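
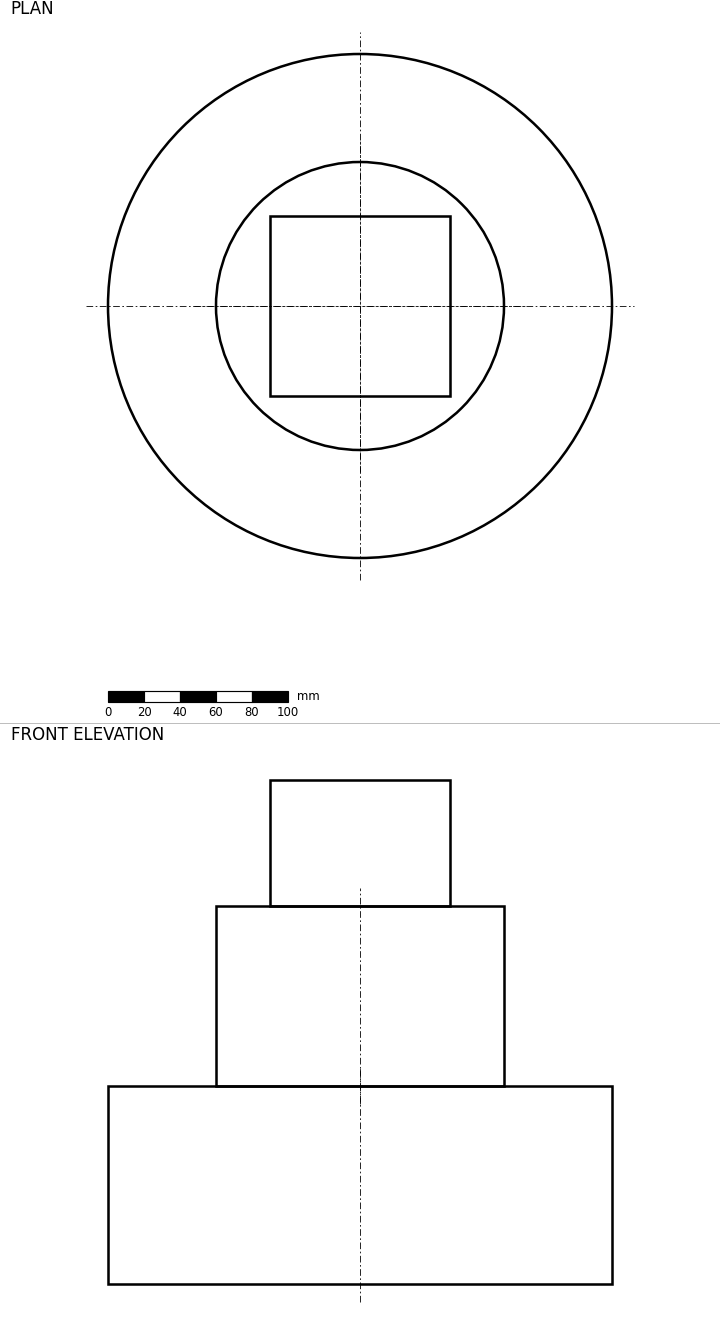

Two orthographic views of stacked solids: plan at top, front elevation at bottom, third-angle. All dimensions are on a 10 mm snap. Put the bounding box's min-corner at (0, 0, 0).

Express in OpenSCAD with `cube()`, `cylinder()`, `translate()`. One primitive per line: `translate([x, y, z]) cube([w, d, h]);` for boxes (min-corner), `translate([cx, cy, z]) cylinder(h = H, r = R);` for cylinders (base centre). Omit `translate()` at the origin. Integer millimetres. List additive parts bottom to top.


translate([140, 140, 0]) cylinder(h = 110, r = 140);
translate([140, 140, 110]) cylinder(h = 100, r = 80);
translate([90, 90, 210]) cube([100, 100, 70]);


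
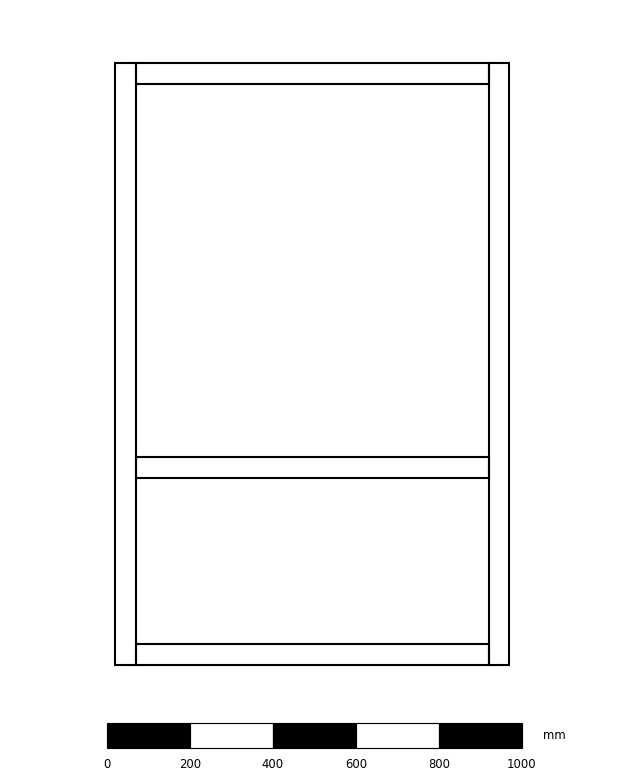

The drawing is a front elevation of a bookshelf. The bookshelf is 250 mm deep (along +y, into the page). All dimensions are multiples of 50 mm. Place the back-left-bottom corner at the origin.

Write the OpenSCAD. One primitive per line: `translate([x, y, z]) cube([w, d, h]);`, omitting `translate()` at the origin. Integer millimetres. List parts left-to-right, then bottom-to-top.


cube([50, 250, 1450]);
translate([50, 0, 0]) cube([850, 250, 50]);
translate([50, 0, 450]) cube([850, 250, 50]);
translate([50, 0, 1400]) cube([850, 250, 50]);
translate([900, 0, 0]) cube([50, 250, 1450]);


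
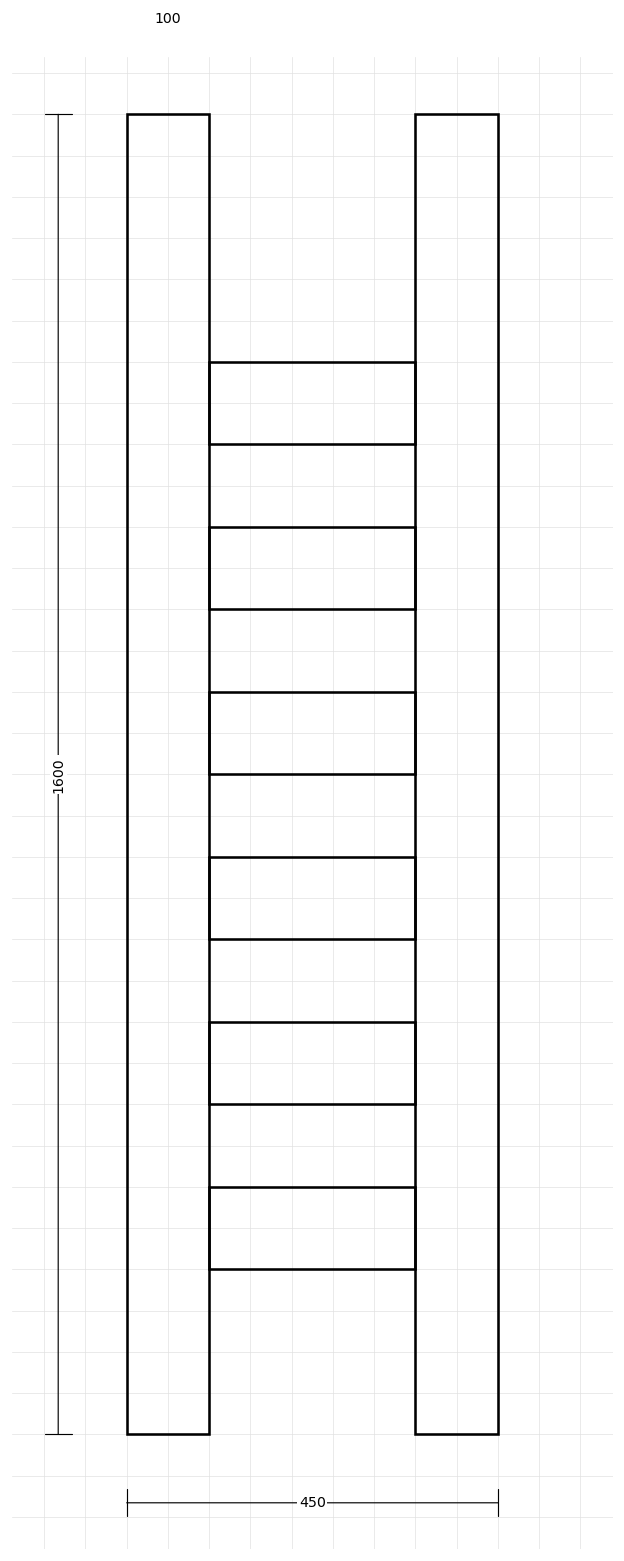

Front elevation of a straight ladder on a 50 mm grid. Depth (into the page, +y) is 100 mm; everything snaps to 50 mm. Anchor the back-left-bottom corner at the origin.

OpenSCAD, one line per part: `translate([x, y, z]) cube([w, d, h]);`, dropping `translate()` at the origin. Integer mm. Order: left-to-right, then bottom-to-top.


cube([100, 100, 1600]);
translate([100, 0, 200]) cube([250, 100, 100]);
translate([100, 0, 400]) cube([250, 100, 100]);
translate([100, 0, 600]) cube([250, 100, 100]);
translate([100, 0, 800]) cube([250, 100, 100]);
translate([100, 0, 1000]) cube([250, 100, 100]);
translate([100, 0, 1200]) cube([250, 100, 100]);
translate([350, 0, 0]) cube([100, 100, 1600]);


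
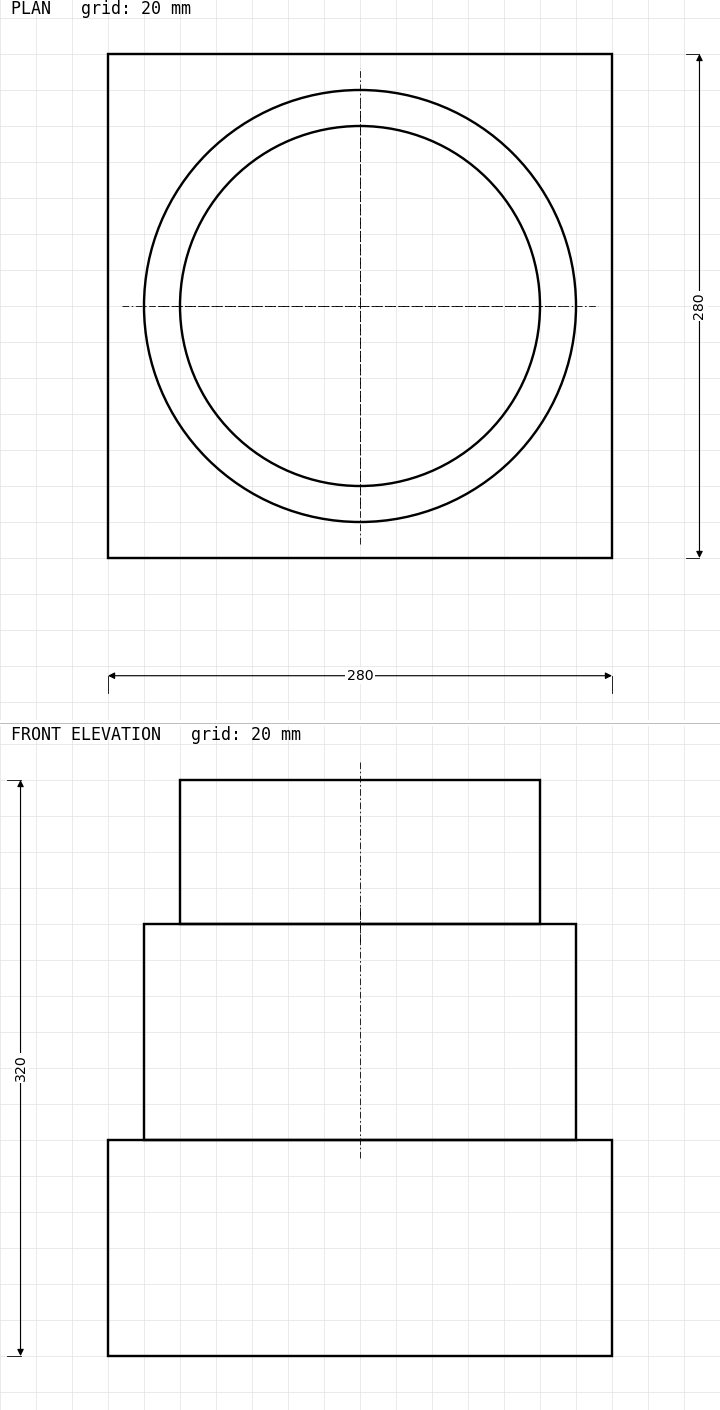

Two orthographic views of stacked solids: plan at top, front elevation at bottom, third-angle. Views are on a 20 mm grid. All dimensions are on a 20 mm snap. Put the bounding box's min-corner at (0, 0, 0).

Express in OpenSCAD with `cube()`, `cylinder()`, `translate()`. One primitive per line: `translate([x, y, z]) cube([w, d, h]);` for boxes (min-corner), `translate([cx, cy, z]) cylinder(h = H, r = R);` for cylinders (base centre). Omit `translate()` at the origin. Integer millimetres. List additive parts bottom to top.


cube([280, 280, 120]);
translate([140, 140, 120]) cylinder(h = 120, r = 120);
translate([140, 140, 240]) cylinder(h = 80, r = 100);


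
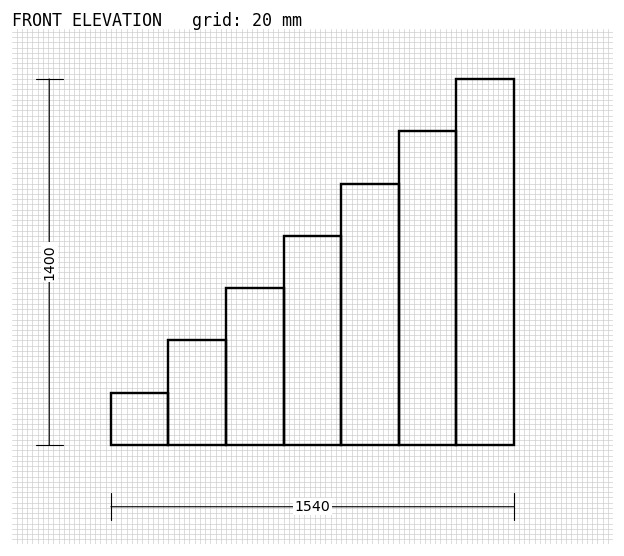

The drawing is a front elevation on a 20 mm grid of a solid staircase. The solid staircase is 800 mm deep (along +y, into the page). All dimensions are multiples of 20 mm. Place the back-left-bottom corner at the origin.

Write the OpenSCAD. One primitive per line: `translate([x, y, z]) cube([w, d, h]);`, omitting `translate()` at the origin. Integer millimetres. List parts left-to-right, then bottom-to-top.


cube([220, 800, 200]);
translate([220, 0, 0]) cube([220, 800, 400]);
translate([440, 0, 0]) cube([220, 800, 600]);
translate([660, 0, 0]) cube([220, 800, 800]);
translate([880, 0, 0]) cube([220, 800, 1000]);
translate([1100, 0, 0]) cube([220, 800, 1200]);
translate([1320, 0, 0]) cube([220, 800, 1400]);


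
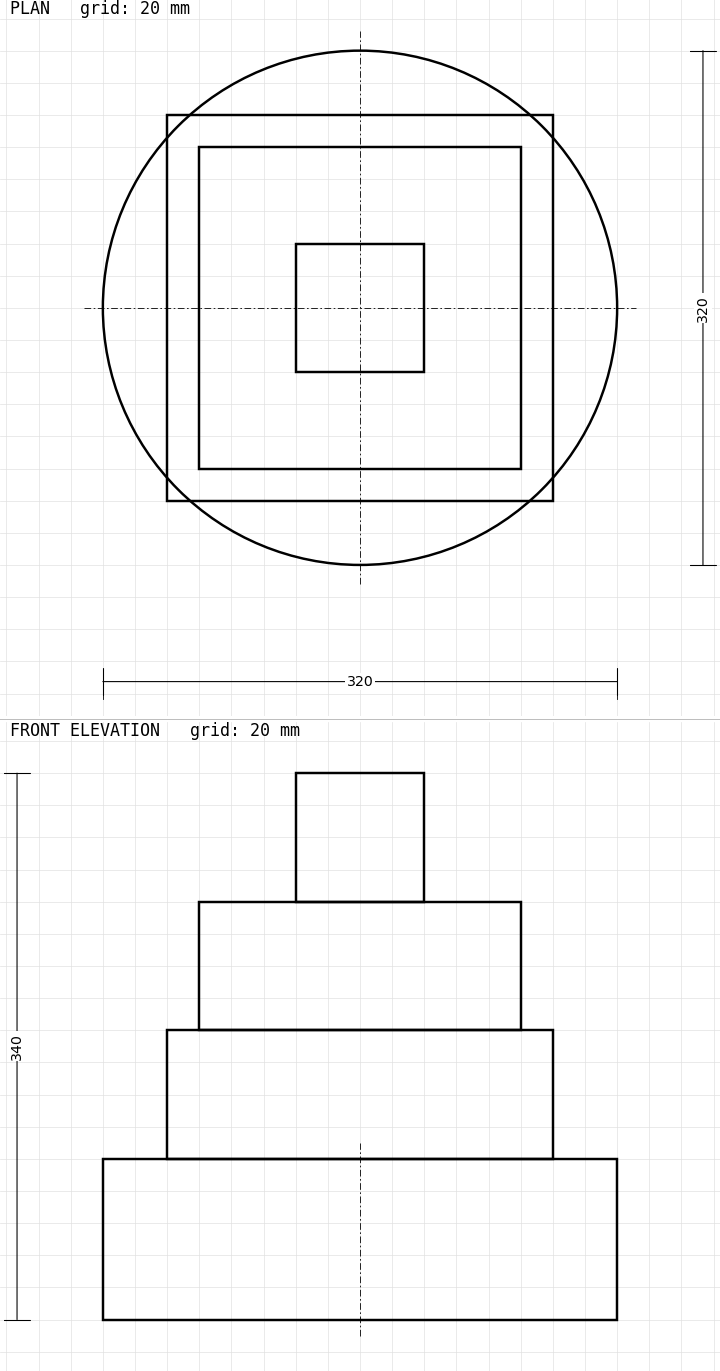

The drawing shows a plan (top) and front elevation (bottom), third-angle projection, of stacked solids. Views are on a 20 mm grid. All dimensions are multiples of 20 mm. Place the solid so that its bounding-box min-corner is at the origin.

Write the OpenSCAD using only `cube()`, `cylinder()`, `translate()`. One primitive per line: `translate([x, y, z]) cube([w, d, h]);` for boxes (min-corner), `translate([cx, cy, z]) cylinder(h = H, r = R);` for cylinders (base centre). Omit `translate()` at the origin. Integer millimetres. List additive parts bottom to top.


translate([160, 160, 0]) cylinder(h = 100, r = 160);
translate([40, 40, 100]) cube([240, 240, 80]);
translate([60, 60, 180]) cube([200, 200, 80]);
translate([120, 120, 260]) cube([80, 80, 80]);


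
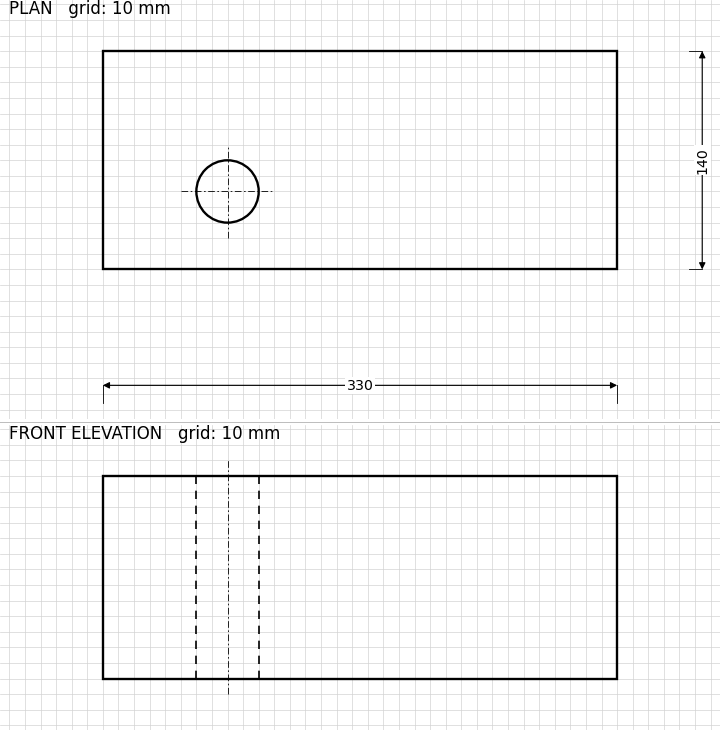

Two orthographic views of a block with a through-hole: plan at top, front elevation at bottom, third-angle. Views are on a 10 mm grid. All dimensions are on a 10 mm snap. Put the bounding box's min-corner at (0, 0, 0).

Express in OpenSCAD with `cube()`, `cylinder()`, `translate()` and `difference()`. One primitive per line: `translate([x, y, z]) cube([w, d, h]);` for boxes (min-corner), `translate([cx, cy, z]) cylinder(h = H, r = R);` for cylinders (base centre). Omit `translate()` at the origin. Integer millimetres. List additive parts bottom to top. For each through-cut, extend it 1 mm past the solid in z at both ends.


difference() {
  cube([330, 140, 130]);
  translate([80, 50, -1]) cylinder(h = 132, r = 20);
}


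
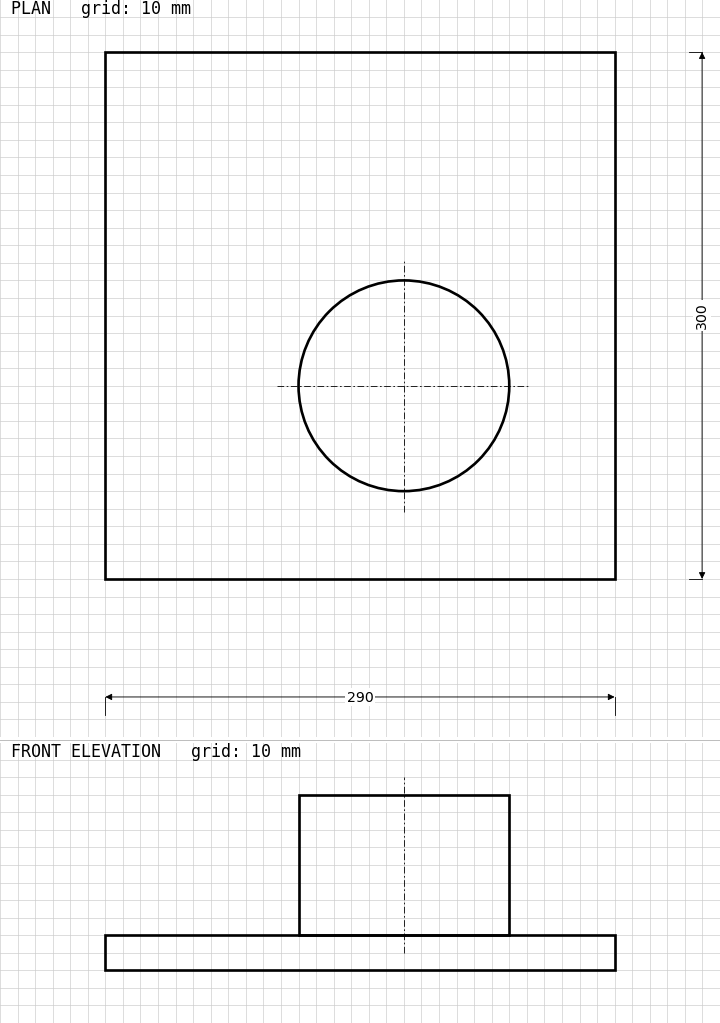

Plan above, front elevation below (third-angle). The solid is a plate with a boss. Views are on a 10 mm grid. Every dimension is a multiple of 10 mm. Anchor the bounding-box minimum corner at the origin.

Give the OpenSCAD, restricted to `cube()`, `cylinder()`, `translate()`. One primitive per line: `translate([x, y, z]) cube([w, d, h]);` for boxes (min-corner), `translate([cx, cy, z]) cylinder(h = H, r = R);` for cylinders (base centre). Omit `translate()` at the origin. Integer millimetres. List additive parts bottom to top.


cube([290, 300, 20]);
translate([170, 110, 20]) cylinder(h = 80, r = 60);


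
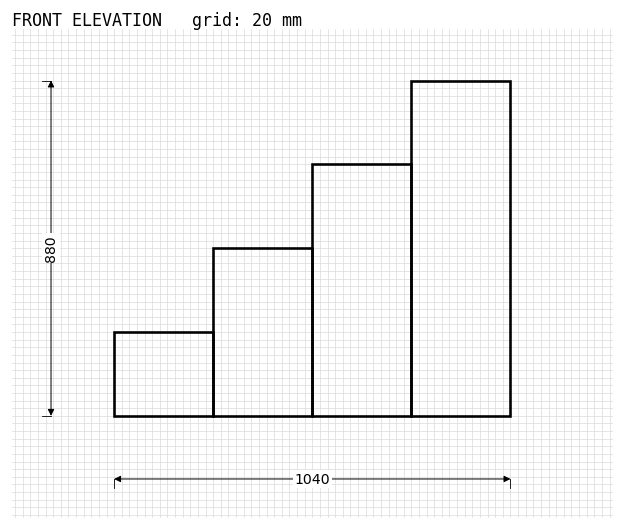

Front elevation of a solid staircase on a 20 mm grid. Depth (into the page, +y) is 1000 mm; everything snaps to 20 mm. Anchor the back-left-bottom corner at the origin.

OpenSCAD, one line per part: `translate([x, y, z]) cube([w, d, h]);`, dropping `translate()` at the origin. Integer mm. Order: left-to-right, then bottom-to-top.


cube([260, 1000, 220]);
translate([260, 0, 0]) cube([260, 1000, 440]);
translate([520, 0, 0]) cube([260, 1000, 660]);
translate([780, 0, 0]) cube([260, 1000, 880]);


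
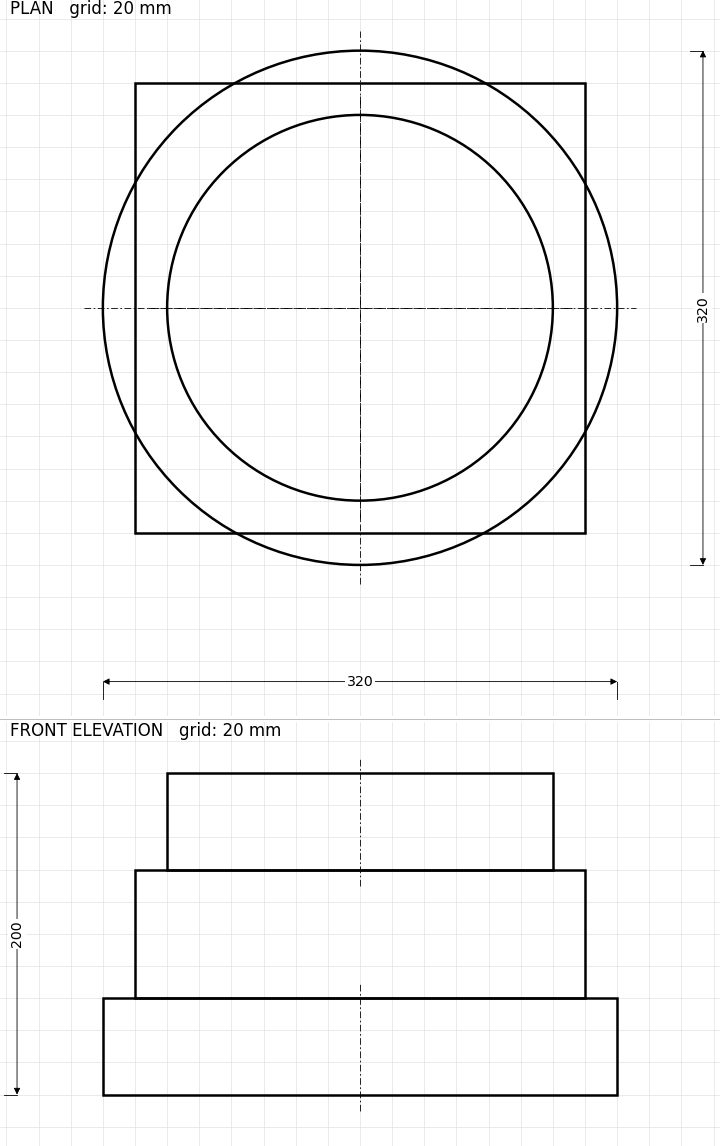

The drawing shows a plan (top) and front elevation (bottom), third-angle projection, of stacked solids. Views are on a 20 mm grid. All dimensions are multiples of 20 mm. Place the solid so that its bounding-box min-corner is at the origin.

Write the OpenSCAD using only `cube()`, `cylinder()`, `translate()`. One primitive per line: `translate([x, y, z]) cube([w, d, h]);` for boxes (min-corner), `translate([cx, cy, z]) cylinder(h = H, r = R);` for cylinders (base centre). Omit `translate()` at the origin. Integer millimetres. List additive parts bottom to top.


translate([160, 160, 0]) cylinder(h = 60, r = 160);
translate([20, 20, 60]) cube([280, 280, 80]);
translate([160, 160, 140]) cylinder(h = 60, r = 120);


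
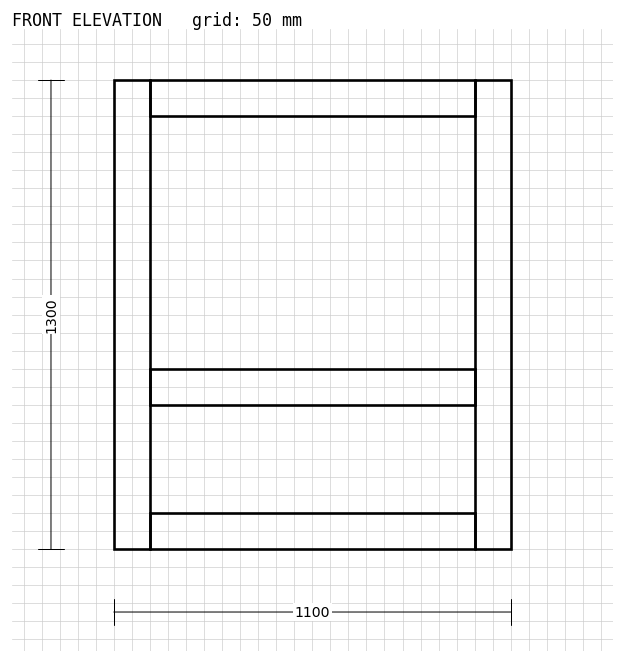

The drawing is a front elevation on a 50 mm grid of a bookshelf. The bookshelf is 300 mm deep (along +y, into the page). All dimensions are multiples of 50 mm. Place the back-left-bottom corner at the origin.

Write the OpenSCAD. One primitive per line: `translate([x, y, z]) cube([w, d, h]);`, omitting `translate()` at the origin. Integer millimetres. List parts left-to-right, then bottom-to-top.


cube([100, 300, 1300]);
translate([100, 0, 0]) cube([900, 300, 100]);
translate([100, 0, 400]) cube([900, 300, 100]);
translate([100, 0, 1200]) cube([900, 300, 100]);
translate([1000, 0, 0]) cube([100, 300, 1300]);


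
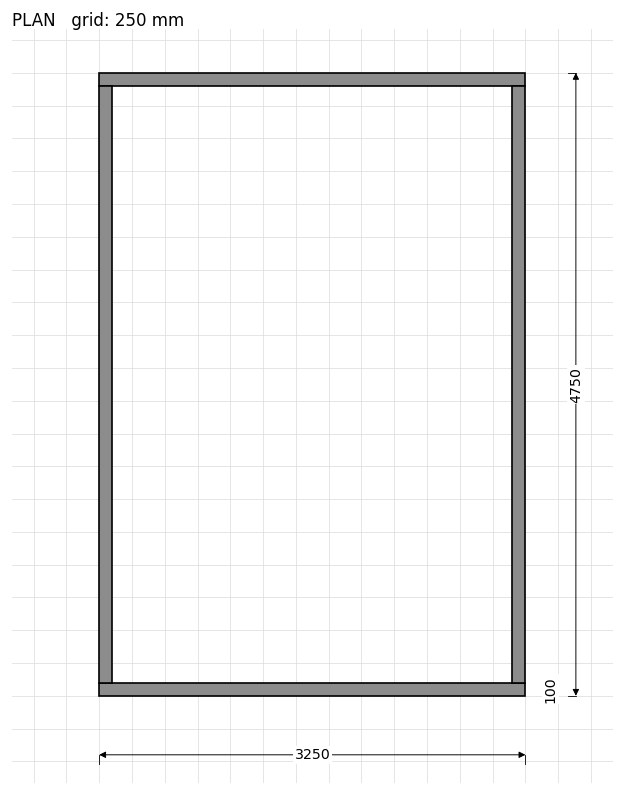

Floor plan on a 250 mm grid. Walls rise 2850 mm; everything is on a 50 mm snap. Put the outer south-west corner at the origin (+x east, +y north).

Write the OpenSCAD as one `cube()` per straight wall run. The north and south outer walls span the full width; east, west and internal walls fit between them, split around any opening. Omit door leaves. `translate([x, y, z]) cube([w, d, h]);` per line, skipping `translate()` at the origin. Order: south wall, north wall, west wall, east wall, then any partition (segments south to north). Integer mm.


cube([3250, 100, 2850]);
translate([0, 4650, 0]) cube([3250, 100, 2850]);
translate([0, 100, 0]) cube([100, 4550, 2850]);
translate([3150, 100, 0]) cube([100, 4550, 2850]);


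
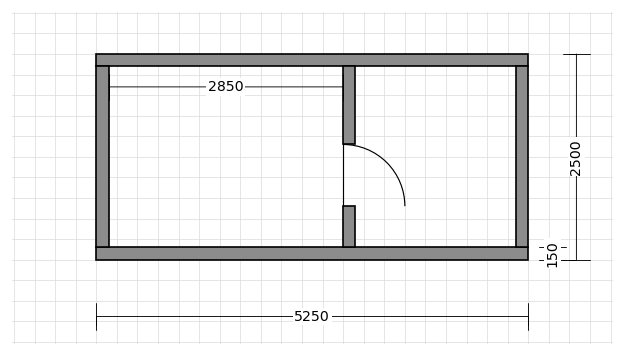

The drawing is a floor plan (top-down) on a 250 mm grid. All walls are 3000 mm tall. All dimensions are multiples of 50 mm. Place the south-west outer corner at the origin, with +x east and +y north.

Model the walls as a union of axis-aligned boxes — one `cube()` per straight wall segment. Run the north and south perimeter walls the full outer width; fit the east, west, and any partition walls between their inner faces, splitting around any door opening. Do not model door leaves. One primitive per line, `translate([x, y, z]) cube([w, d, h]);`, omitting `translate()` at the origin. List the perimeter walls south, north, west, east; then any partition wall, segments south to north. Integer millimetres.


cube([5250, 150, 3000]);
translate([0, 2350, 0]) cube([5250, 150, 3000]);
translate([0, 150, 0]) cube([150, 2200, 3000]);
translate([5100, 150, 0]) cube([150, 2200, 3000]);
translate([3000, 150, 0]) cube([150, 500, 3000]);
translate([3000, 1400, 0]) cube([150, 950, 3000]);


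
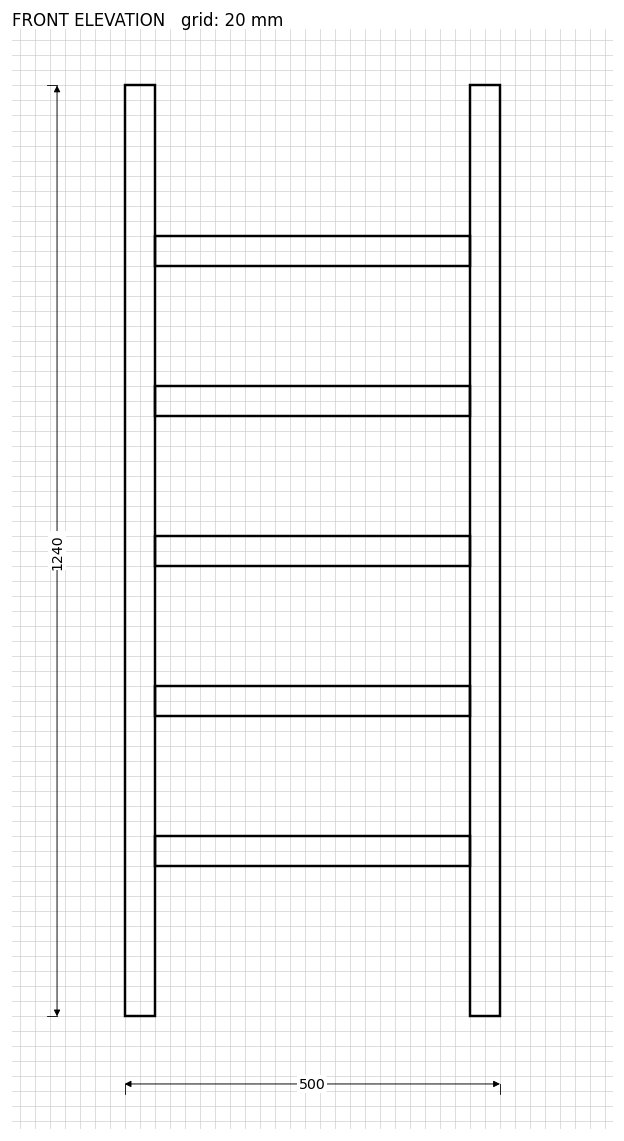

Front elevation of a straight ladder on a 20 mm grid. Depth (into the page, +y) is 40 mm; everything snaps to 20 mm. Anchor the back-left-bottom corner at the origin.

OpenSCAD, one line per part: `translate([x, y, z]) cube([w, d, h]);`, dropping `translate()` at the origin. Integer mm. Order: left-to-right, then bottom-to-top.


cube([40, 40, 1240]);
translate([40, 0, 200]) cube([420, 40, 40]);
translate([40, 0, 400]) cube([420, 40, 40]);
translate([40, 0, 600]) cube([420, 40, 40]);
translate([40, 0, 800]) cube([420, 40, 40]);
translate([40, 0, 1000]) cube([420, 40, 40]);
translate([460, 0, 0]) cube([40, 40, 1240]);


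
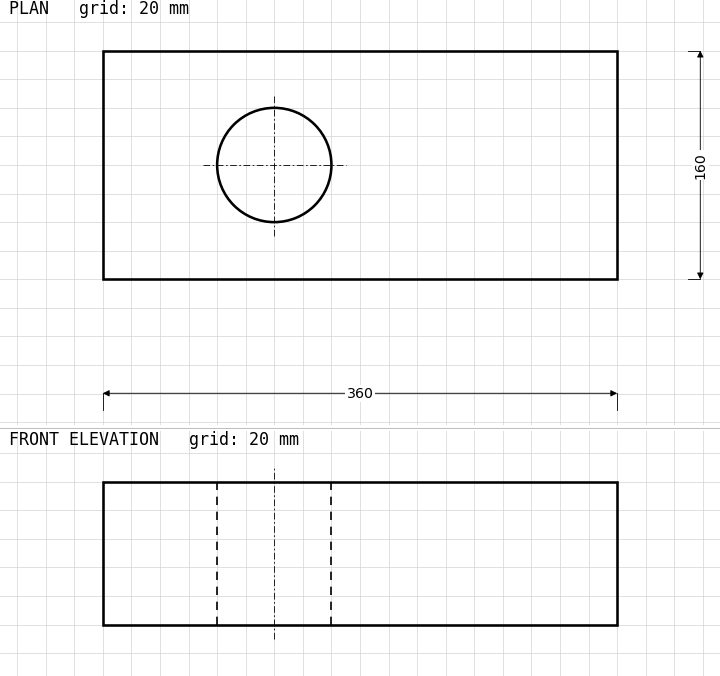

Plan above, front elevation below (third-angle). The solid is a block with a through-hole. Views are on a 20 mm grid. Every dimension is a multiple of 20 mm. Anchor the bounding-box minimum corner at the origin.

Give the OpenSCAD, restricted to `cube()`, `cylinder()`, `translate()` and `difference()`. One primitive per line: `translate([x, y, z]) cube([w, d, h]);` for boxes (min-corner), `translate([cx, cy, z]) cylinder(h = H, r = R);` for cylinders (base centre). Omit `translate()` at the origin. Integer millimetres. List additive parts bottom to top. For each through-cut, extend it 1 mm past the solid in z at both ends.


difference() {
  cube([360, 160, 100]);
  translate([120, 80, -1]) cylinder(h = 102, r = 40);
}


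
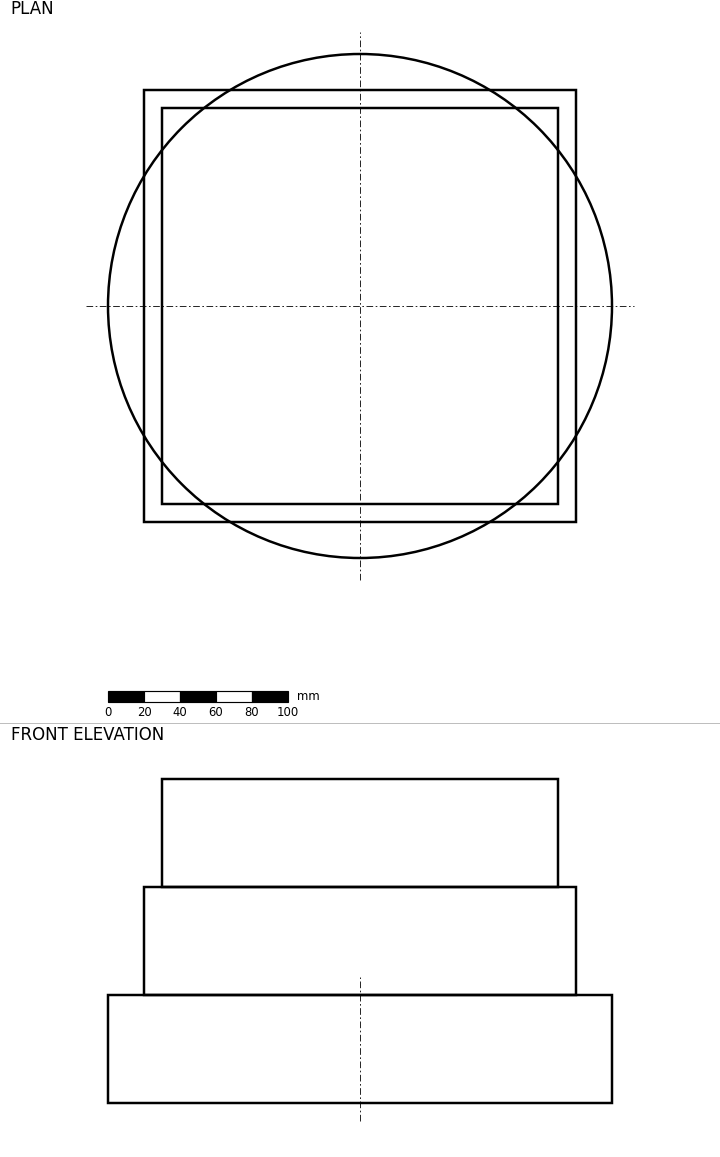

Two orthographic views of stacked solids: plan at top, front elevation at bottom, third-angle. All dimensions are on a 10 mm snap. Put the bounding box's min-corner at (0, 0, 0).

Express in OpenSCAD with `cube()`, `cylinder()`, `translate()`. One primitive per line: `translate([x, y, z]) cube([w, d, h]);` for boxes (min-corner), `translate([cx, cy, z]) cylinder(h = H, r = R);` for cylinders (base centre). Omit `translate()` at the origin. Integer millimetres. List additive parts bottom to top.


translate([140, 140, 0]) cylinder(h = 60, r = 140);
translate([20, 20, 60]) cube([240, 240, 60]);
translate([30, 30, 120]) cube([220, 220, 60]);


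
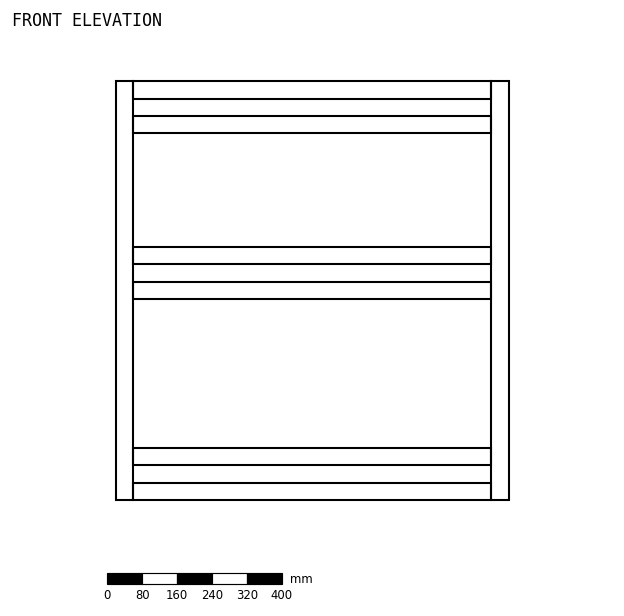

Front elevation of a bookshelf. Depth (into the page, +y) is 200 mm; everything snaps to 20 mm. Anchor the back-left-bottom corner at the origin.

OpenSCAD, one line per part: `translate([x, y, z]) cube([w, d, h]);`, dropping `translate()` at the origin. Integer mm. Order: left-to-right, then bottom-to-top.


cube([40, 200, 960]);
translate([40, 0, 0]) cube([820, 200, 40]);
translate([40, 0, 80]) cube([820, 200, 40]);
translate([40, 0, 460]) cube([820, 200, 40]);
translate([40, 0, 540]) cube([820, 200, 40]);
translate([40, 0, 840]) cube([820, 200, 40]);
translate([40, 0, 920]) cube([820, 200, 40]);
translate([860, 0, 0]) cube([40, 200, 960]);


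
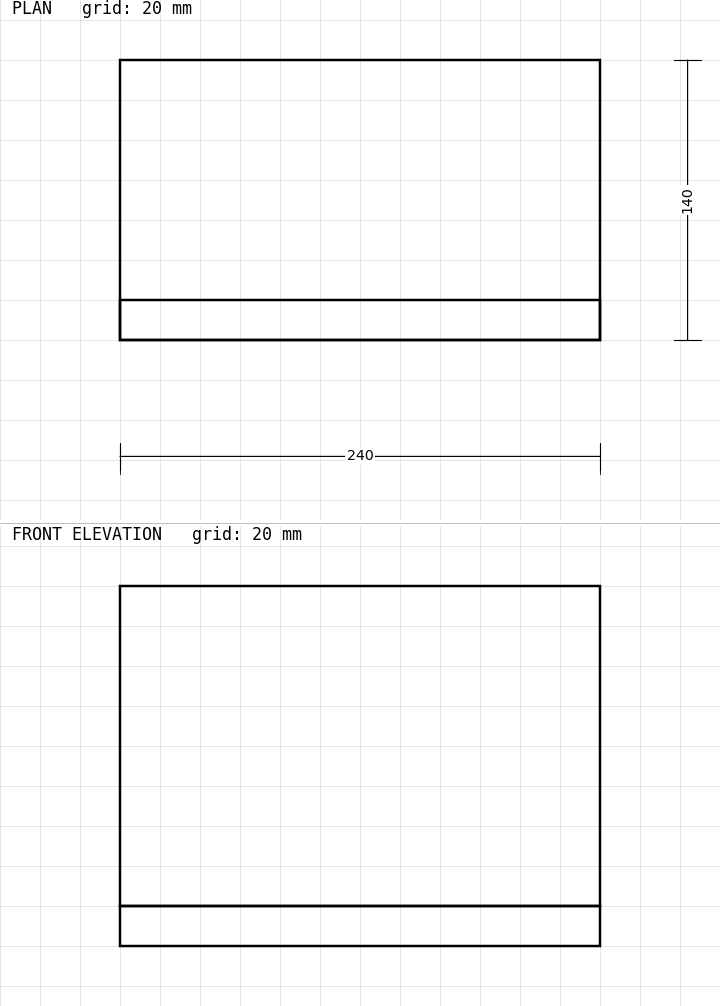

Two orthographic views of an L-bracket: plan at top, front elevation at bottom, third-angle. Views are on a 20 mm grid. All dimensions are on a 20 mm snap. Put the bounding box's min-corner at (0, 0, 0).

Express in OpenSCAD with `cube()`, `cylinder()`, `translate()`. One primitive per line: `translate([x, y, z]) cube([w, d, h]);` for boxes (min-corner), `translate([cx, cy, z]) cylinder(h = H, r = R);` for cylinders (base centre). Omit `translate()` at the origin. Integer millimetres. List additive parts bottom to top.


cube([240, 140, 20]);
translate([0, 0, 20]) cube([240, 20, 160]);


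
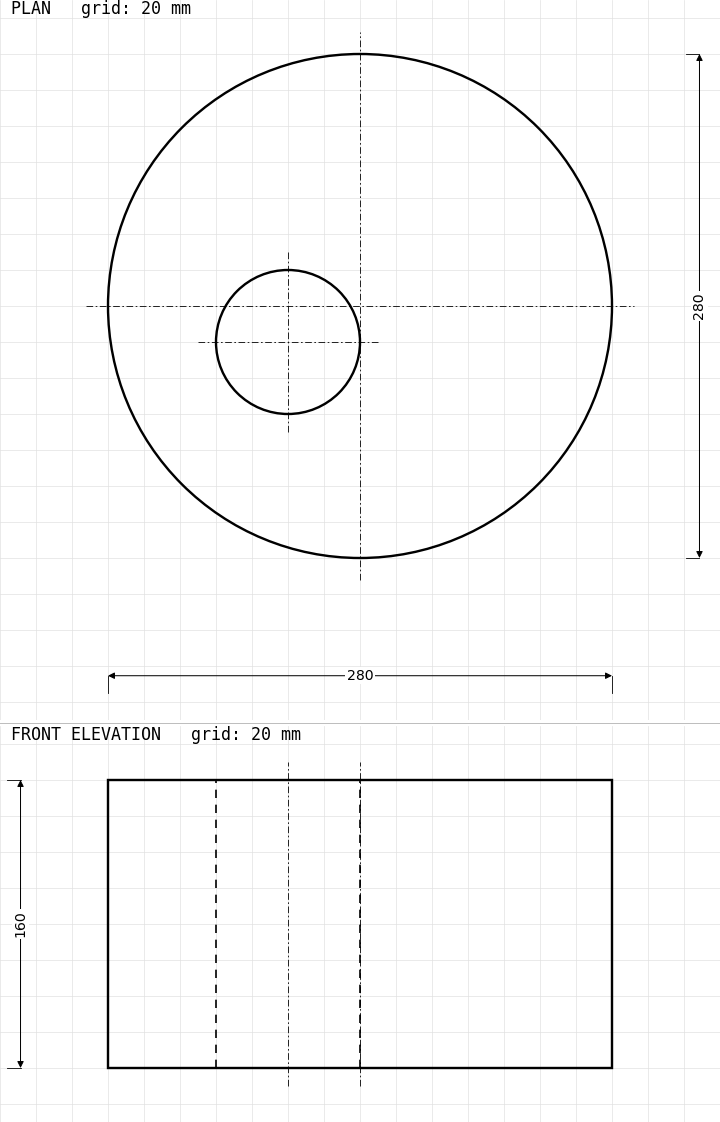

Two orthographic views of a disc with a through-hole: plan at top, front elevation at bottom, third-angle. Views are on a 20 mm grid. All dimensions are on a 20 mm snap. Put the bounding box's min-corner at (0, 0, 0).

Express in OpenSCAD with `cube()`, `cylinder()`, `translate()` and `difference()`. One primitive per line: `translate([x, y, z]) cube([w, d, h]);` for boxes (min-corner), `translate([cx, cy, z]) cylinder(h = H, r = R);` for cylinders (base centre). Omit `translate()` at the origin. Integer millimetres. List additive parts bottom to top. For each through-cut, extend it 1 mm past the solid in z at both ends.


difference() {
  translate([140, 140, 0]) cylinder(h = 160, r = 140);
  translate([100, 120, -1]) cylinder(h = 162, r = 40);
}


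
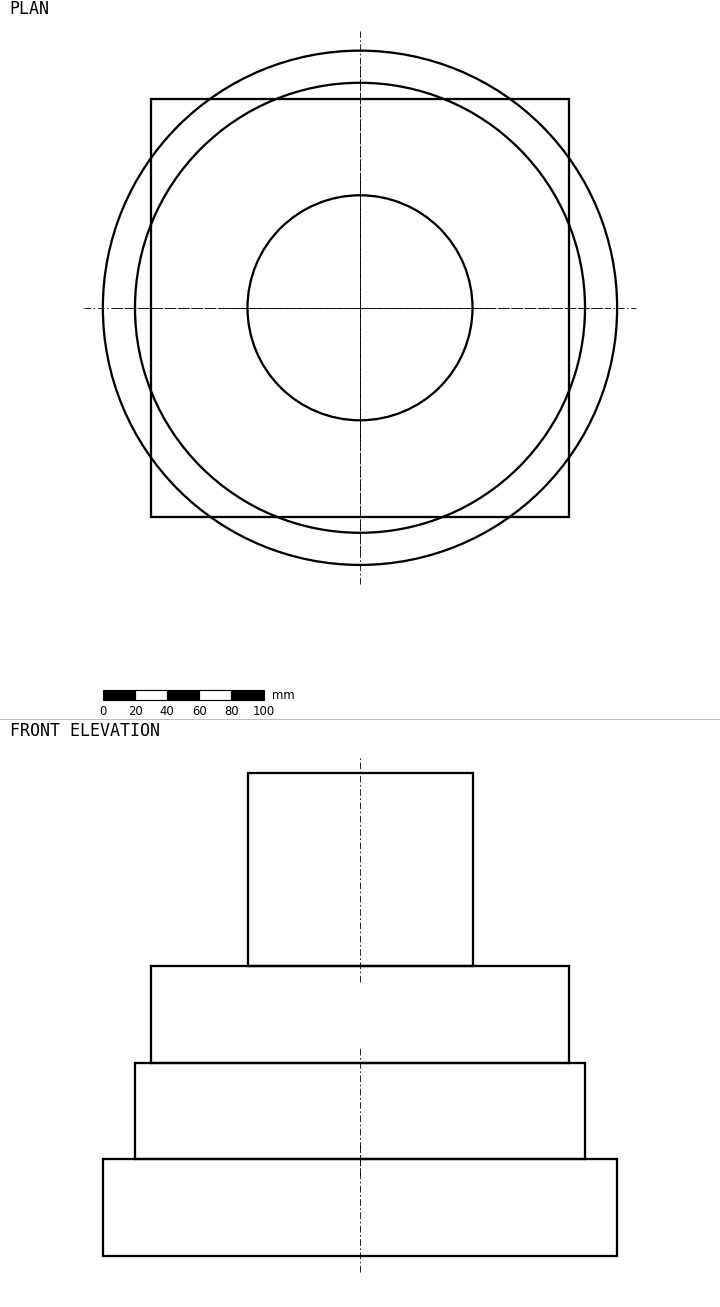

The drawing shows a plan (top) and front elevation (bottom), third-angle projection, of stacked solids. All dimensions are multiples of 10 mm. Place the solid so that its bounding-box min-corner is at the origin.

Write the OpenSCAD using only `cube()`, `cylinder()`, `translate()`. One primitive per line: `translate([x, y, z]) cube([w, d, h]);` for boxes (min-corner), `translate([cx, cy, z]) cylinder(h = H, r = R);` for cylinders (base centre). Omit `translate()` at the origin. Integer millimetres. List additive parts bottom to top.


translate([160, 160, 0]) cylinder(h = 60, r = 160);
translate([160, 160, 60]) cylinder(h = 60, r = 140);
translate([30, 30, 120]) cube([260, 260, 60]);
translate([160, 160, 180]) cylinder(h = 120, r = 70);


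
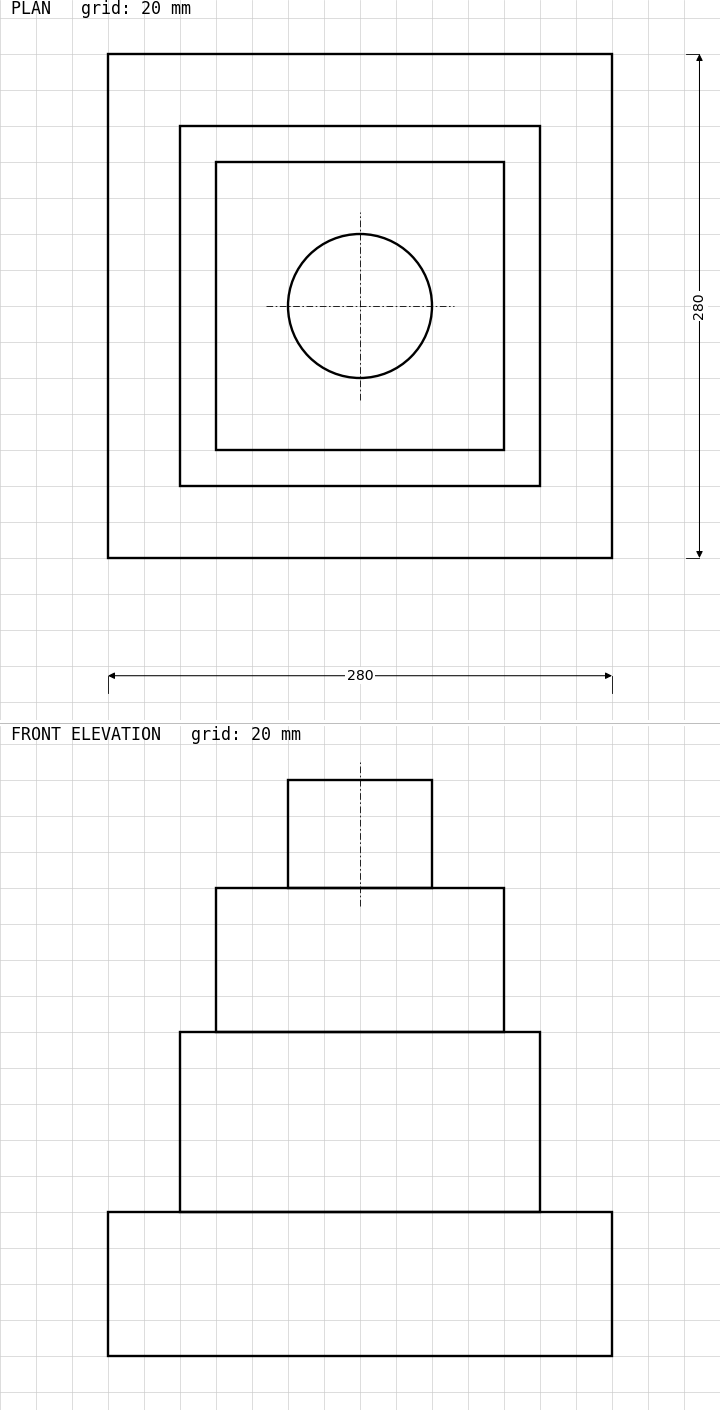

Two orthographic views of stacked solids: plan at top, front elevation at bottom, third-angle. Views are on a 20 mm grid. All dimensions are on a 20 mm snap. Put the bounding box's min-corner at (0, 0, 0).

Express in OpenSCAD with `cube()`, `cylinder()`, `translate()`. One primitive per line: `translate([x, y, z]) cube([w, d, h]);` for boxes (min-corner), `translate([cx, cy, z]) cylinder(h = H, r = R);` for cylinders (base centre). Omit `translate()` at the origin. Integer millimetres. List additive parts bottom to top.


cube([280, 280, 80]);
translate([40, 40, 80]) cube([200, 200, 100]);
translate([60, 60, 180]) cube([160, 160, 80]);
translate([140, 140, 260]) cylinder(h = 60, r = 40);


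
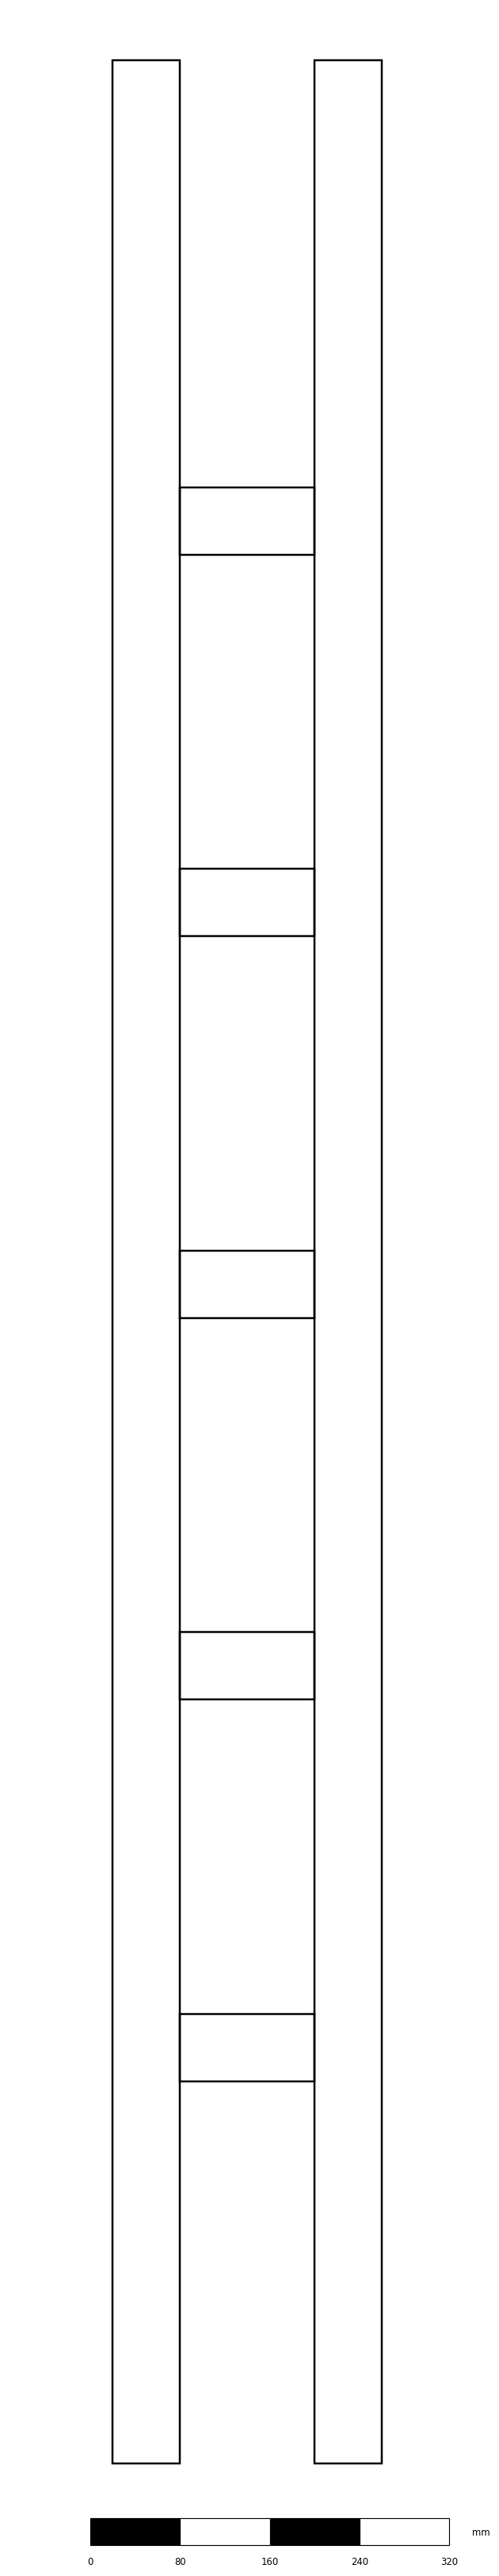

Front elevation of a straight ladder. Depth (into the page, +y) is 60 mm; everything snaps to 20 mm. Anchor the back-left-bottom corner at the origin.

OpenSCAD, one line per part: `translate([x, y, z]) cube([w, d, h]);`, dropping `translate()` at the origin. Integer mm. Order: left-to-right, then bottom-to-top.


cube([60, 60, 2140]);
translate([60, 0, 340]) cube([120, 60, 60]);
translate([60, 0, 680]) cube([120, 60, 60]);
translate([60, 0, 1020]) cube([120, 60, 60]);
translate([60, 0, 1360]) cube([120, 60, 60]);
translate([60, 0, 1700]) cube([120, 60, 60]);
translate([180, 0, 0]) cube([60, 60, 2140]);


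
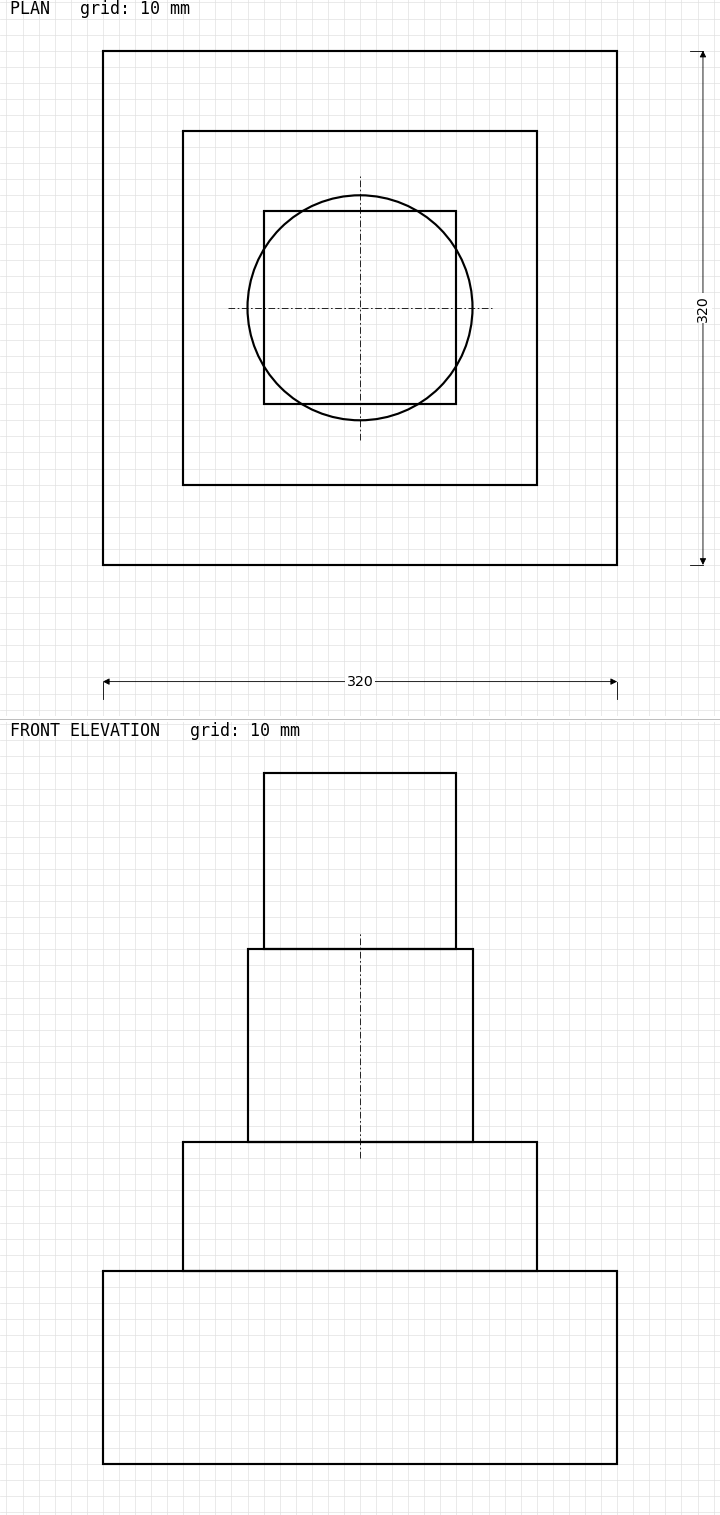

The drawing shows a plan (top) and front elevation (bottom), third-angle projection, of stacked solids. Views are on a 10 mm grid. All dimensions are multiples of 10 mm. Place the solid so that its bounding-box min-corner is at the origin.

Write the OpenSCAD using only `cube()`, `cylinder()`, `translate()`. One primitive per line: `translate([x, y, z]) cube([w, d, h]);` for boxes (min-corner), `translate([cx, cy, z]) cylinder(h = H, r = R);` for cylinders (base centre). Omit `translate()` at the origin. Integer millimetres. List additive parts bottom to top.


cube([320, 320, 120]);
translate([50, 50, 120]) cube([220, 220, 80]);
translate([160, 160, 200]) cylinder(h = 120, r = 70);
translate([100, 100, 320]) cube([120, 120, 110]);


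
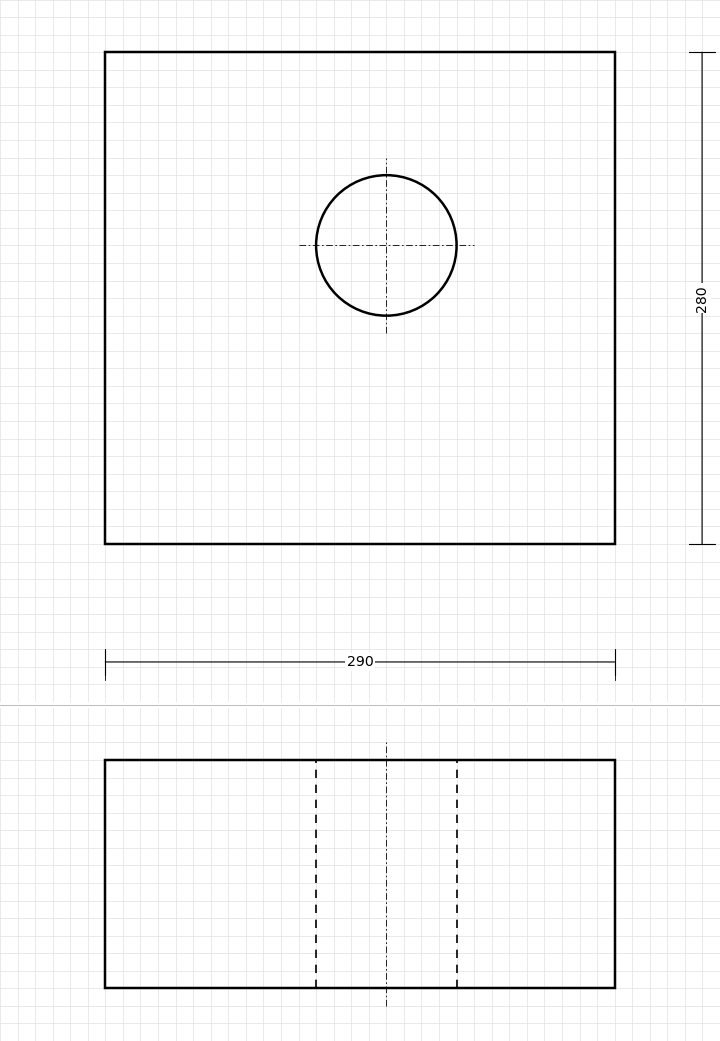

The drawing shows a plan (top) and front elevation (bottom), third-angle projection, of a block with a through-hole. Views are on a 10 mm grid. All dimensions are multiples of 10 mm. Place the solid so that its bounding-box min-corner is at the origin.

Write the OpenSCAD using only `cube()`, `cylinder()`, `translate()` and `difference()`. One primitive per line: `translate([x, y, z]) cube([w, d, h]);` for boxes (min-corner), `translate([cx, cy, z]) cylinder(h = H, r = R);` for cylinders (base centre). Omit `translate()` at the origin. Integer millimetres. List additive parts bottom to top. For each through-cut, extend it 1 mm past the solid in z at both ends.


difference() {
  cube([290, 280, 130]);
  translate([160, 170, -1]) cylinder(h = 132, r = 40);
}


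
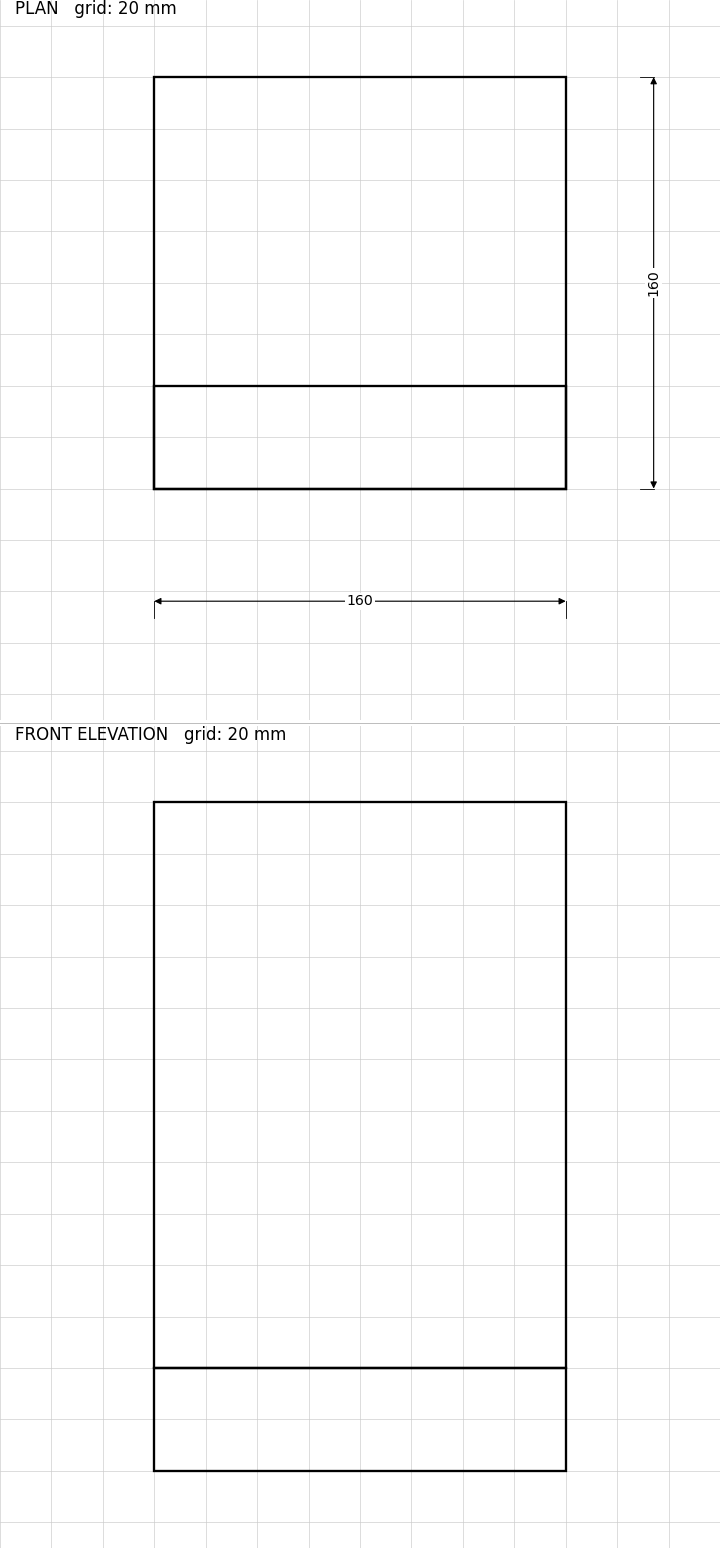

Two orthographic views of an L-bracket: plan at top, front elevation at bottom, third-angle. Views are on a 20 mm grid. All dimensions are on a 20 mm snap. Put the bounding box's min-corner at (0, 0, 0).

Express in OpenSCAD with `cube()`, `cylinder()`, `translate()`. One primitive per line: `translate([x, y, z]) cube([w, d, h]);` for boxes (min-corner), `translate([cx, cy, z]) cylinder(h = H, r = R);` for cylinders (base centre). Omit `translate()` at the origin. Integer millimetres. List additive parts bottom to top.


cube([160, 160, 40]);
translate([0, 0, 40]) cube([160, 40, 220]);


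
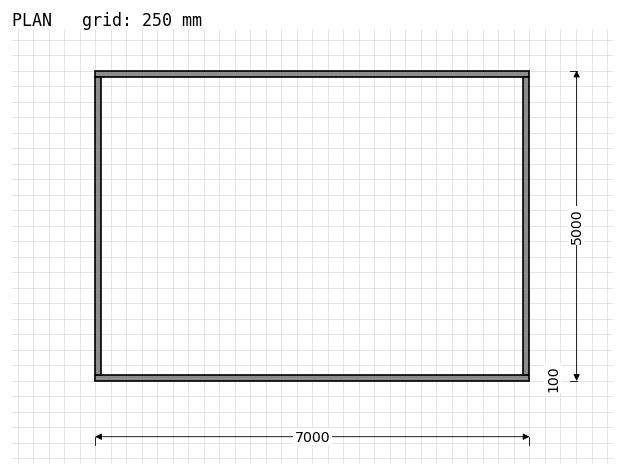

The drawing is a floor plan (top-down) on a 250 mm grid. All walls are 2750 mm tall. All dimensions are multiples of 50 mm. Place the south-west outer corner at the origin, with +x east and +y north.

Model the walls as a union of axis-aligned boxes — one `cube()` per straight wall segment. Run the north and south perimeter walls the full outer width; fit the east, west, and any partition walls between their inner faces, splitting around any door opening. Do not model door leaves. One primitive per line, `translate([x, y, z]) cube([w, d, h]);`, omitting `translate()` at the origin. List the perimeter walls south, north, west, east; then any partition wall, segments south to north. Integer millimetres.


cube([7000, 100, 2750]);
translate([0, 4900, 0]) cube([7000, 100, 2750]);
translate([0, 100, 0]) cube([100, 4800, 2750]);
translate([6900, 100, 0]) cube([100, 4800, 2750]);


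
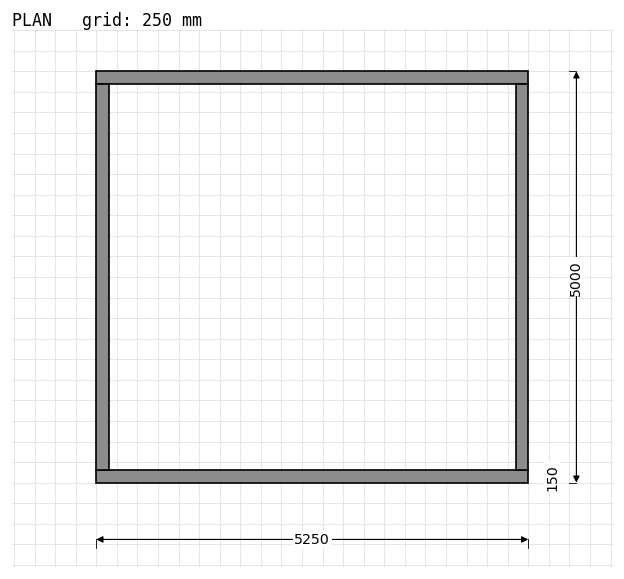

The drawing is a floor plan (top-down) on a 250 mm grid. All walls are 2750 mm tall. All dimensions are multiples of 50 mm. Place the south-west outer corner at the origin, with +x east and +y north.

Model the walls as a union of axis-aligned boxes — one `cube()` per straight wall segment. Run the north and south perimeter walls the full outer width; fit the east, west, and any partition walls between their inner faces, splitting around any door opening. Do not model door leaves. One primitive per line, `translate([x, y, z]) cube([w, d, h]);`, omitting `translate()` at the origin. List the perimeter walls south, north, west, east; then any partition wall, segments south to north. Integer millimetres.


cube([5250, 150, 2750]);
translate([0, 4850, 0]) cube([5250, 150, 2750]);
translate([0, 150, 0]) cube([150, 4700, 2750]);
translate([5100, 150, 0]) cube([150, 4700, 2750]);


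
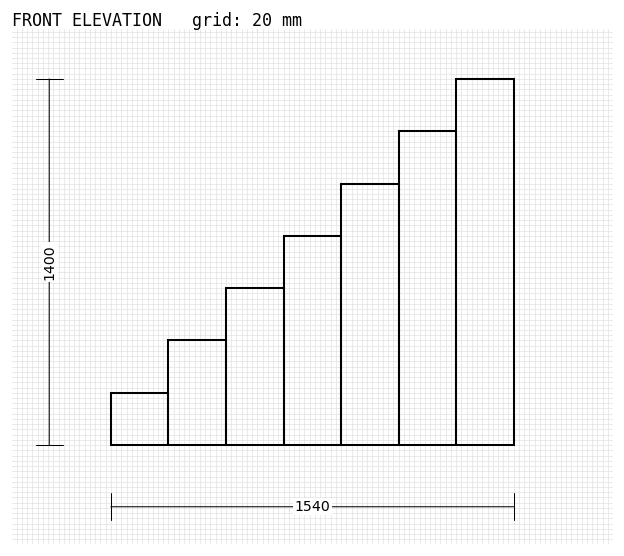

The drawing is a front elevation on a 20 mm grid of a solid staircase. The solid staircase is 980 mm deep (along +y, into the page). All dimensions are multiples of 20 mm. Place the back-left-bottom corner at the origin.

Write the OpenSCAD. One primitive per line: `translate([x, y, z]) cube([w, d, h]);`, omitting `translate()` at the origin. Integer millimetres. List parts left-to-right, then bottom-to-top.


cube([220, 980, 200]);
translate([220, 0, 0]) cube([220, 980, 400]);
translate([440, 0, 0]) cube([220, 980, 600]);
translate([660, 0, 0]) cube([220, 980, 800]);
translate([880, 0, 0]) cube([220, 980, 1000]);
translate([1100, 0, 0]) cube([220, 980, 1200]);
translate([1320, 0, 0]) cube([220, 980, 1400]);


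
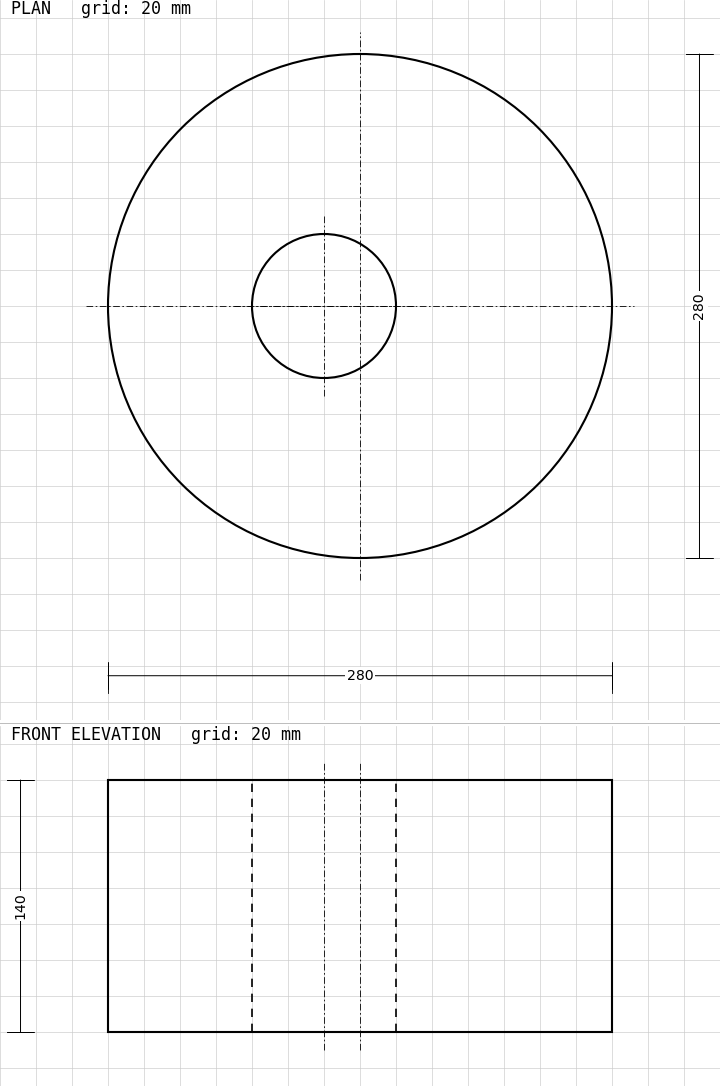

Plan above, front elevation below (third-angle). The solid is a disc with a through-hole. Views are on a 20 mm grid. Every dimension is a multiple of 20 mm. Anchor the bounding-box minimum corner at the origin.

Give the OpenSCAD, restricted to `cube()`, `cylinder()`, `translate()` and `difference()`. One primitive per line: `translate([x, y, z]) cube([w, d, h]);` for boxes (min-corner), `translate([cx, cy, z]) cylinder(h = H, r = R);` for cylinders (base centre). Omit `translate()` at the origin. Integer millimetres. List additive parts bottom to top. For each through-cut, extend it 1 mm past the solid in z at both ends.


difference() {
  translate([140, 140, 0]) cylinder(h = 140, r = 140);
  translate([120, 140, -1]) cylinder(h = 142, r = 40);
}


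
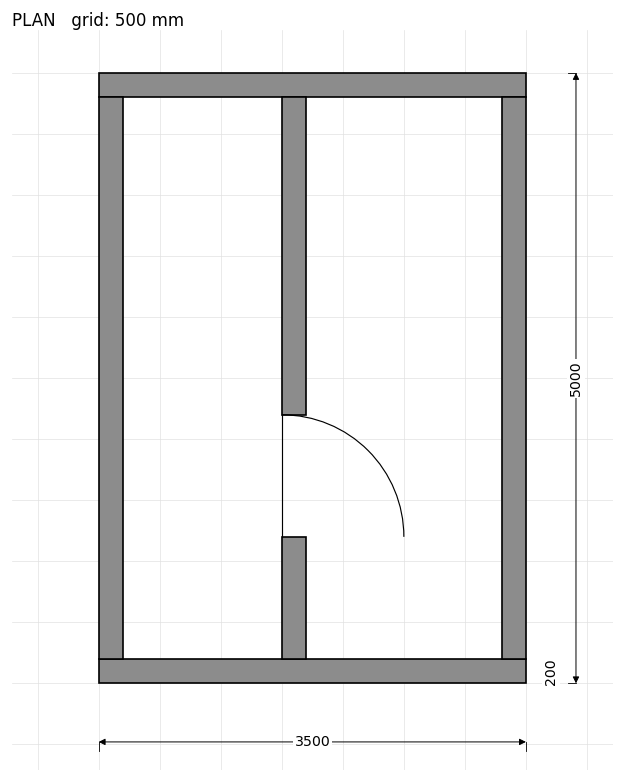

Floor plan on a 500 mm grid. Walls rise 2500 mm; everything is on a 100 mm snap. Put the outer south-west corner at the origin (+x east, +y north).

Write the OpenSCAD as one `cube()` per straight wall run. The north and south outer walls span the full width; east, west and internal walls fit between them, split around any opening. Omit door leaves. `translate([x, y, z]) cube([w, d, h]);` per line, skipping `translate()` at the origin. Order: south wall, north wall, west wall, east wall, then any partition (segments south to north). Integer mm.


cube([3500, 200, 2500]);
translate([0, 4800, 0]) cube([3500, 200, 2500]);
translate([0, 200, 0]) cube([200, 4600, 2500]);
translate([3300, 200, 0]) cube([200, 4600, 2500]);
translate([1500, 200, 0]) cube([200, 1000, 2500]);
translate([1500, 2200, 0]) cube([200, 2600, 2500]);


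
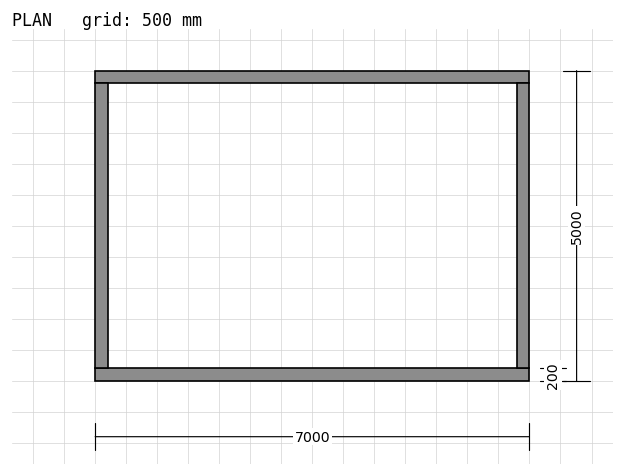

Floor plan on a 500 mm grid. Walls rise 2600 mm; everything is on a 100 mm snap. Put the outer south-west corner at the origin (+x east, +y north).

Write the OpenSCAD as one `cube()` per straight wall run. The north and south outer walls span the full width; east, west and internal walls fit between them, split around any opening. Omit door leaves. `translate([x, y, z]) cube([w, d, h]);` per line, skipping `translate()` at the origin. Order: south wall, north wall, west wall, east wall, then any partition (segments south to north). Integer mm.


cube([7000, 200, 2600]);
translate([0, 4800, 0]) cube([7000, 200, 2600]);
translate([0, 200, 0]) cube([200, 4600, 2600]);
translate([6800, 200, 0]) cube([200, 4600, 2600]);


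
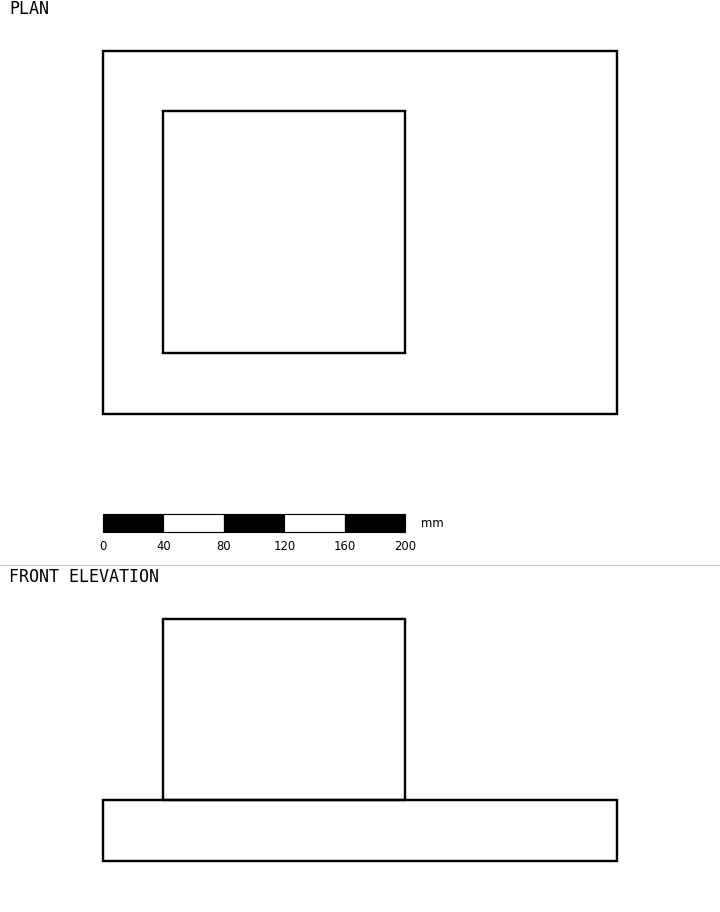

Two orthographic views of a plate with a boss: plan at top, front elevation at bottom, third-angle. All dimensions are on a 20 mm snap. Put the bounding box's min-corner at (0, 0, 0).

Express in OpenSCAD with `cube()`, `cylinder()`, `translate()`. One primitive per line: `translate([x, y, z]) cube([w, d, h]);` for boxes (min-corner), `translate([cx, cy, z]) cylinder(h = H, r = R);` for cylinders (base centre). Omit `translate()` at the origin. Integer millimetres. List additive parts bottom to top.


cube([340, 240, 40]);
translate([40, 40, 40]) cube([160, 160, 120]);


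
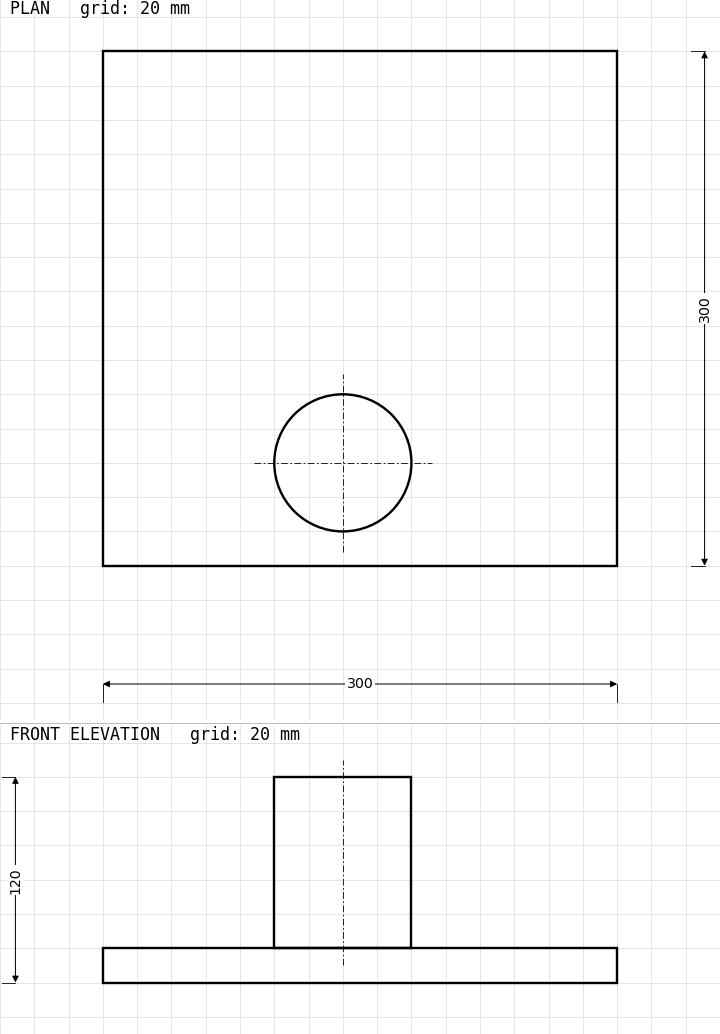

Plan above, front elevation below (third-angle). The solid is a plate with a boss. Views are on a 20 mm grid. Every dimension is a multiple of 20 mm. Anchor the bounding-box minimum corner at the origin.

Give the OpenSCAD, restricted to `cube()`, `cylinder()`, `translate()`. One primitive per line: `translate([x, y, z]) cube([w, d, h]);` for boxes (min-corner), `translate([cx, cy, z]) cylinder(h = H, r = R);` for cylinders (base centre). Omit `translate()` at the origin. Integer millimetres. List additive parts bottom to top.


cube([300, 300, 20]);
translate([140, 60, 20]) cylinder(h = 100, r = 40);


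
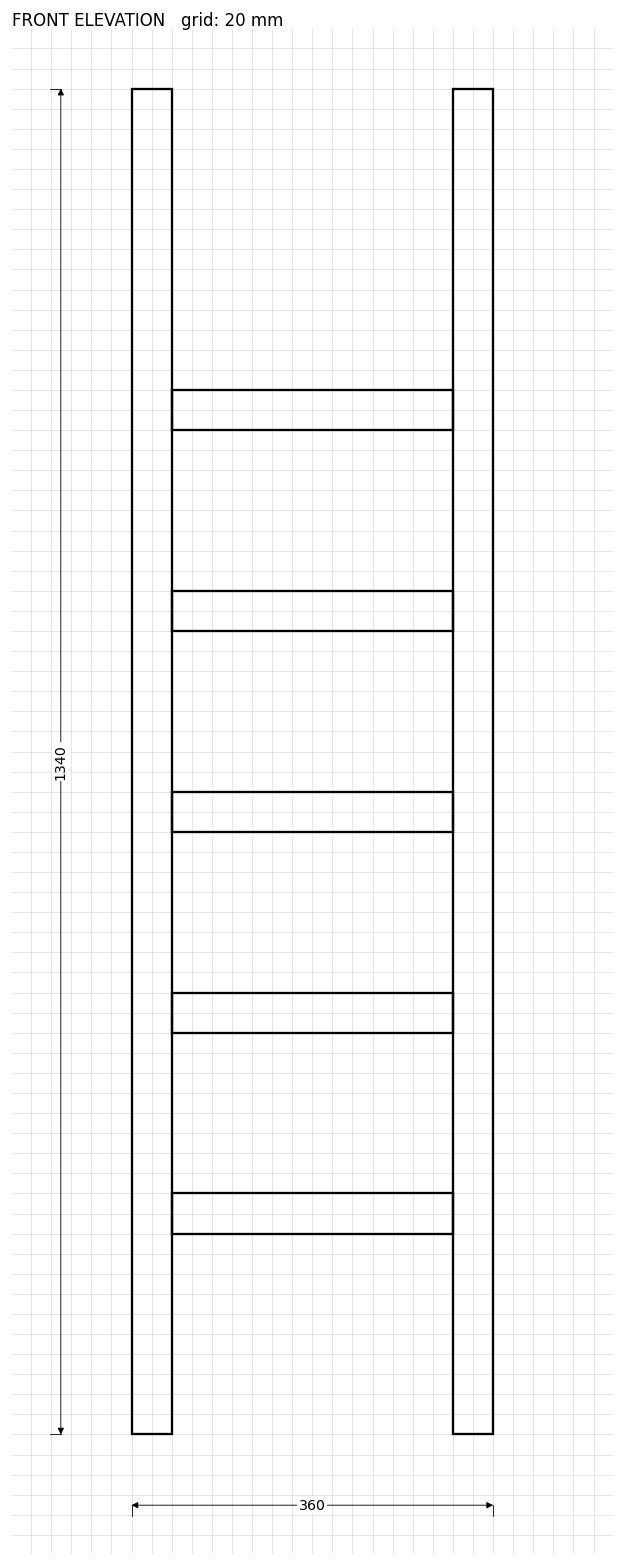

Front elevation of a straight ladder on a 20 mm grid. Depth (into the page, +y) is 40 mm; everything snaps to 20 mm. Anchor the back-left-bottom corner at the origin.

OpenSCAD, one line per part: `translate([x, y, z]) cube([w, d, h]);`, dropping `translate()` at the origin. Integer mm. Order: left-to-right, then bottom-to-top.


cube([40, 40, 1340]);
translate([40, 0, 200]) cube([280, 40, 40]);
translate([40, 0, 400]) cube([280, 40, 40]);
translate([40, 0, 600]) cube([280, 40, 40]);
translate([40, 0, 800]) cube([280, 40, 40]);
translate([40, 0, 1000]) cube([280, 40, 40]);
translate([320, 0, 0]) cube([40, 40, 1340]);
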